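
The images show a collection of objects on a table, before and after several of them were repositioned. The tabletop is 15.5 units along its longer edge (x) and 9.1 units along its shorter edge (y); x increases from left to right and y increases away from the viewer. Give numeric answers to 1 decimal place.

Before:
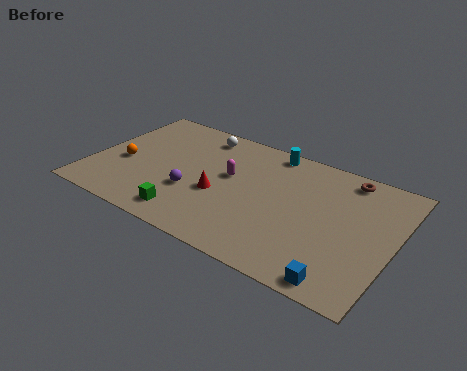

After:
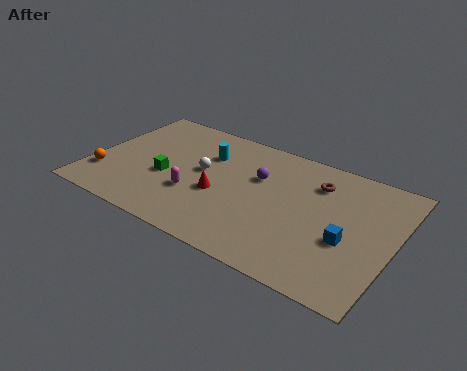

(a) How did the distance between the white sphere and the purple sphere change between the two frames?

-1.7

They were about 4.6 units apart before and 2.9 after — 1.7 units closer together.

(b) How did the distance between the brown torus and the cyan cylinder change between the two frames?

+1.7

Before: roughly 4.0 units apart; after: 5.7. That's 1.7 units further apart.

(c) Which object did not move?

the red cone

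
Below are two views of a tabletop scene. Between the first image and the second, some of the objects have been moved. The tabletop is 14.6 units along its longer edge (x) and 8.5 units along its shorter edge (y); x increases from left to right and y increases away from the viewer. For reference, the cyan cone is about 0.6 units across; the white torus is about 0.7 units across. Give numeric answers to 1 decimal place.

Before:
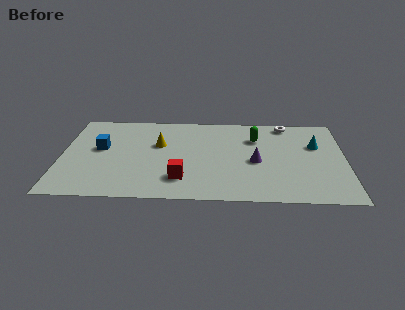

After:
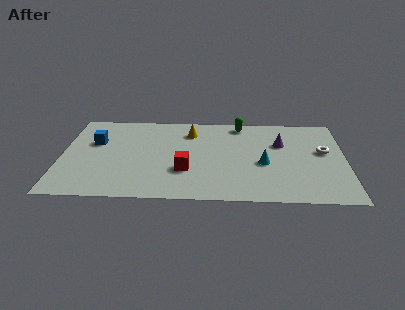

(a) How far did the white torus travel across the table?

3.3

The white torus was near (11.6, 7.6) before and (13.5, 4.9) after, so it travelled √(1.9² + 2.7²) ≈ 3.3 units.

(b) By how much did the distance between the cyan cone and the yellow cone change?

-3.3

Before: roughly 8.1 units apart; after: 4.8. That's 3.3 units closer together.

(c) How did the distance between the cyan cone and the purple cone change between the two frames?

-1.3

The distance was about 3.5 in the first image and 2.2 in the second, so they moved 1.3 units closer together.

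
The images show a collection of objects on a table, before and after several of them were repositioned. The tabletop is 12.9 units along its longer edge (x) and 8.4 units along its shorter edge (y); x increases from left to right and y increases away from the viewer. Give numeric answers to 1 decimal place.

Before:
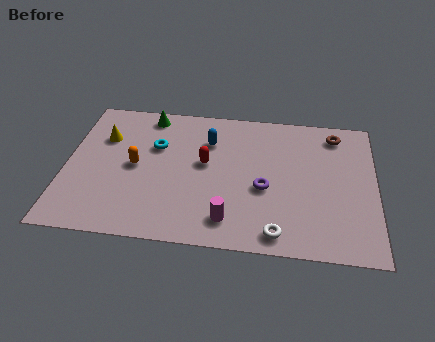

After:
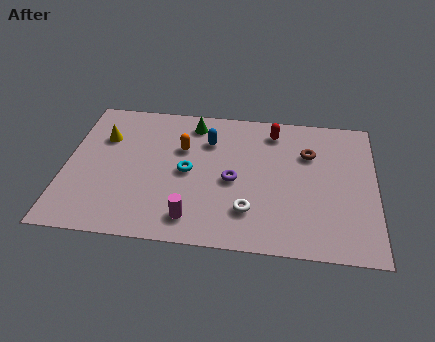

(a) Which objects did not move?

the yellow cone and the blue capsule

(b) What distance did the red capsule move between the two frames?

3.6

From (5.8, 4.7) to (8.6, 7.0), the red capsule covered √(2.8² + 2.3²) ≈ 3.6 units.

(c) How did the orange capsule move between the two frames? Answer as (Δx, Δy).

(1.9, 1.3)

From the two frames, the orange capsule sits at roughly (2.9, 4.2) before and (4.8, 5.5) after.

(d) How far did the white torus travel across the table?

1.6

The white torus moved from about (8.9, 1.0) to (7.7, 2.1), a distance of √(1.2² + 1.1²) ≈ 1.6.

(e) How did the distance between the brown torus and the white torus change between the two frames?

-2.1

Before: roughly 6.5 units apart; after: 4.4. That's 2.1 units closer together.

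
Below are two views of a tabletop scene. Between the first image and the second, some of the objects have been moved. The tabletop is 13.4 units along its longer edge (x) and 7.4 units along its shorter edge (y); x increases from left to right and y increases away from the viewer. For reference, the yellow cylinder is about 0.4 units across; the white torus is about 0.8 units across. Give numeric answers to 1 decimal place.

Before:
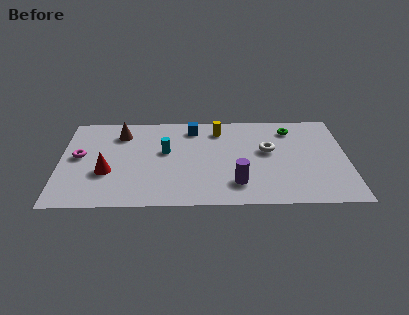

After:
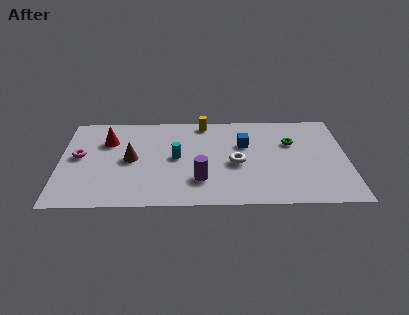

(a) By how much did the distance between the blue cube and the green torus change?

-2.4

Before: roughly 4.6 units apart; after: 2.2. That's 2.4 units closer together.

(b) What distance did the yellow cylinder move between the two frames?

0.9

The yellow cylinder moved from about (7.4, 6.0) to (6.7, 6.6), a distance of √(0.7² + 0.6²) ≈ 0.9.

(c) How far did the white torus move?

1.8

The white torus moved from about (9.7, 4.3) to (8.2, 3.3), a distance of √(1.5² + 1.0²) ≈ 1.8.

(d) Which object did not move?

the magenta torus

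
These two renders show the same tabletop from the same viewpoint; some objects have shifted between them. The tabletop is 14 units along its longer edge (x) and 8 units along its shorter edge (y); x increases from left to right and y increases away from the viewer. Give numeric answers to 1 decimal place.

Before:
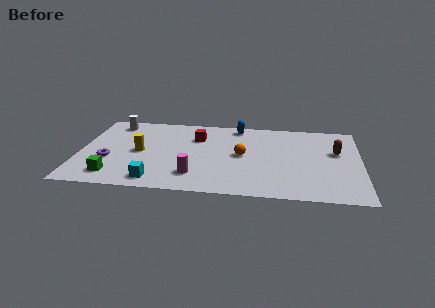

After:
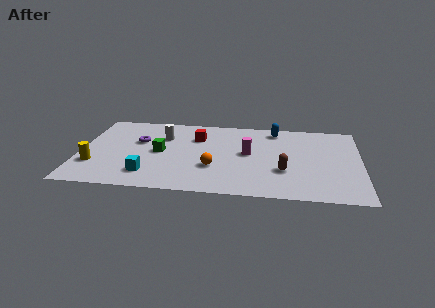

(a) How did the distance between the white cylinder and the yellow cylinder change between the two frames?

+1.4

They were about 3.2 units apart before and 4.6 after — 1.4 units further apart.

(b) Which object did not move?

the red cube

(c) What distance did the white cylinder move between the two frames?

2.8

From (1.6, 6.8) to (4.1, 5.6), the white cylinder covered √(2.5² + 1.2²) ≈ 2.8 units.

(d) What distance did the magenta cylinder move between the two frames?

3.6

The magenta cylinder moved from about (5.8, 1.8) to (8.4, 4.3), a distance of √(2.6² + 2.5²) ≈ 3.6.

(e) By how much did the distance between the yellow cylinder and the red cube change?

+2.7

The distance was about 3.3 in the first image and 6.0 in the second, so they moved 2.7 units further apart.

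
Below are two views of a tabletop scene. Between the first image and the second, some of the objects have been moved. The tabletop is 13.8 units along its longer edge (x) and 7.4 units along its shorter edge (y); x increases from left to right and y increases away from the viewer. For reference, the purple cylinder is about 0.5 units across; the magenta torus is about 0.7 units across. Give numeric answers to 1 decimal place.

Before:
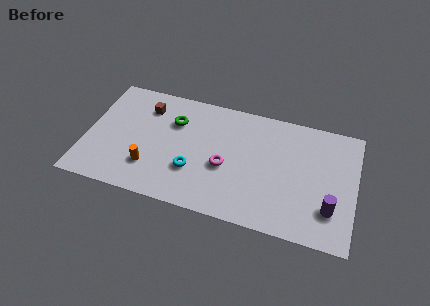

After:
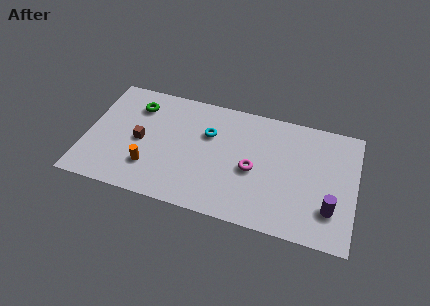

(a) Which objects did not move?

the orange cylinder and the purple cylinder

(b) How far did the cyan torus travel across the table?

2.6

The cyan torus moved from about (5.6, 2.4) to (6.2, 4.9), a distance of √(0.6² + 2.5²) ≈ 2.6.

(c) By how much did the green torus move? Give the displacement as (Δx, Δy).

(-2.0, 0.5)

The green torus was at about (4.4, 5.2) and moved to about (2.4, 5.7).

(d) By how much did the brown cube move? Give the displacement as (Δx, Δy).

(-0.1, -2.2)

From the two frames, the brown cube sits at roughly (2.9, 5.7) before and (2.8, 3.5) after.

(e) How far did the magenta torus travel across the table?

1.4

The magenta torus moved from about (7.2, 3.1) to (8.6, 3.3), a distance of √(1.4² + 0.2²) ≈ 1.4.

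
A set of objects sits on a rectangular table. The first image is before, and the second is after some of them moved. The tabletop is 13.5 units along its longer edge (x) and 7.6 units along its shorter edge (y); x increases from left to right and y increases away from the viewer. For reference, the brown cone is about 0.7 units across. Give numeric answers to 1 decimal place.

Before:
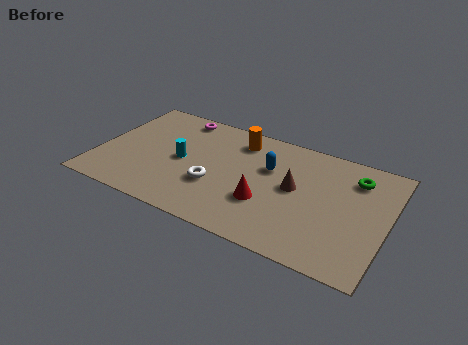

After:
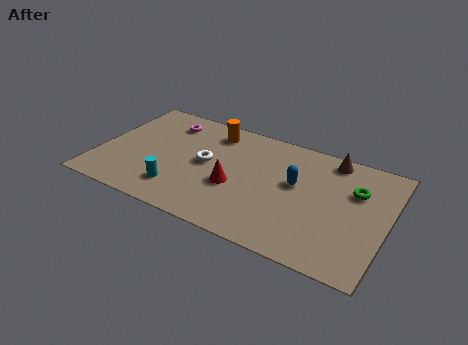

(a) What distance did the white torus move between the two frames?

1.4

The white torus moved from about (5.6, 2.7) to (5.0, 4.0), a distance of √(0.6² + 1.3²) ≈ 1.4.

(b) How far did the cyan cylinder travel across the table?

2.0

The cyan cylinder moved from about (3.9, 3.7) to (4.0, 1.7), a distance of √(0.1² + 2.0²) ≈ 2.0.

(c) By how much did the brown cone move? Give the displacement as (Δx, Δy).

(1.4, 2.6)

The brown cone was at about (9.2, 4.1) and moved to about (10.6, 6.7).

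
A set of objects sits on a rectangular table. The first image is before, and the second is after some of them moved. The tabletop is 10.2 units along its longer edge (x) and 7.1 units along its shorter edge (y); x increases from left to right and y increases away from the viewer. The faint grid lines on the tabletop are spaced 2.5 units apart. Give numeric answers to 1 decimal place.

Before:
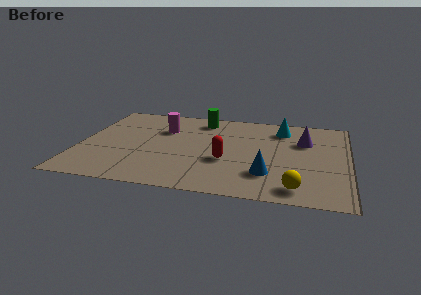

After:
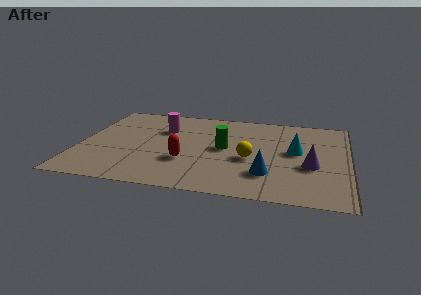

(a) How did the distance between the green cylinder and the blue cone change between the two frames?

-2.4

The distance was about 4.9 in the first image and 2.5 in the second, so they moved 2.4 units closer together.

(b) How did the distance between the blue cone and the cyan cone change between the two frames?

-1.6

They were about 3.8 units apart before and 2.2 after — 1.6 units closer together.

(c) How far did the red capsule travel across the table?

1.5

The red capsule was near (5.6, 2.7) before and (4.1, 2.4) after, so it travelled √(1.5² + 0.3²) ≈ 1.5 units.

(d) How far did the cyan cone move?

1.9

The cyan cone was near (7.6, 5.7) before and (8.2, 3.9) after, so it travelled √(0.6² + 1.8²) ≈ 1.9 units.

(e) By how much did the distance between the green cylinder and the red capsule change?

-1.6

They were about 3.5 units apart before and 1.9 after — 1.6 units closer together.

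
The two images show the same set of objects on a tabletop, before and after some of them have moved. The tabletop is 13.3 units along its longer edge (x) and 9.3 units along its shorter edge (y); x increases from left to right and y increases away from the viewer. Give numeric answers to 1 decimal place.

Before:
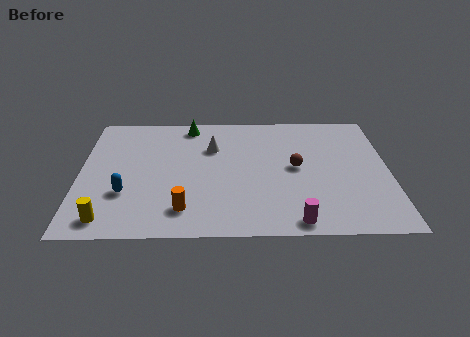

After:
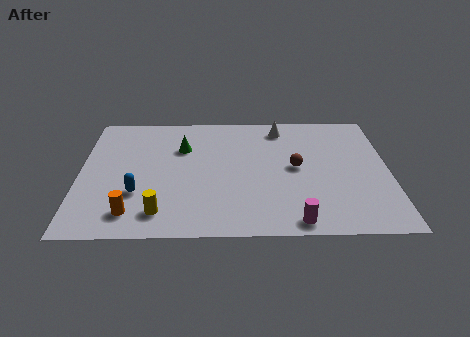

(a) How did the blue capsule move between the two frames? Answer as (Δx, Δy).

(0.5, 0.0)

The blue capsule started near (2.0, 3.0) and ended near (2.5, 3.0).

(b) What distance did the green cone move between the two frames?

1.8

The green cone moved from about (4.7, 8.2) to (4.4, 6.4), a distance of √(0.3² + 1.8²) ≈ 1.8.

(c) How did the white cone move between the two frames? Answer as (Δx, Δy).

(3.0, 1.5)

From the two frames, the white cone sits at roughly (5.7, 6.4) before and (8.7, 7.9) after.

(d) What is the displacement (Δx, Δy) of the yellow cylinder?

(2.2, 0.4)

The yellow cylinder was at about (1.3, 1.2) and moved to about (3.5, 1.6).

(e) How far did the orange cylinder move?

2.2

The orange cylinder moved from about (4.5, 1.8) to (2.3, 1.6), a distance of √(2.2² + 0.2²) ≈ 2.2.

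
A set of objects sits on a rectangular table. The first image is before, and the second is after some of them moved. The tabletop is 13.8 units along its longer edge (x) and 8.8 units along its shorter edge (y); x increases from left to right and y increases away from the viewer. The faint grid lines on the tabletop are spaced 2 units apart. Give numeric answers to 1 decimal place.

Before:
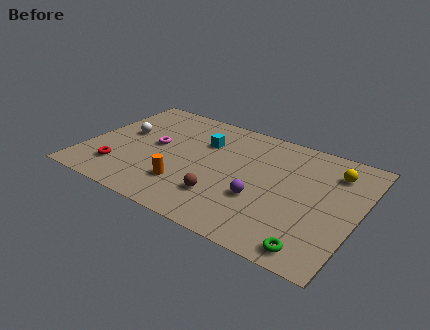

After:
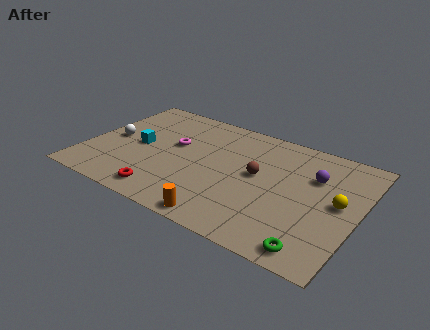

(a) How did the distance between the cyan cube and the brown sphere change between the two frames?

+2.0

Before: roughly 4.1 units apart; after: 6.1. That's 2.0 units further apart.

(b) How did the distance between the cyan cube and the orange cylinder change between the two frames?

+2.3

They were about 3.8 units apart before and 6.1 after — 2.3 units further apart.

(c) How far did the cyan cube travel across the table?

3.6

The cyan cube moved from about (5.7, 6.1) to (2.6, 4.3), a distance of √(3.1² + 1.8²) ≈ 3.6.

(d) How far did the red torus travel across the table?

2.6

The red torus was near (2.0, 2.0) before and (4.5, 1.2) after, so it travelled √(2.5² + 0.8²) ≈ 2.6 units.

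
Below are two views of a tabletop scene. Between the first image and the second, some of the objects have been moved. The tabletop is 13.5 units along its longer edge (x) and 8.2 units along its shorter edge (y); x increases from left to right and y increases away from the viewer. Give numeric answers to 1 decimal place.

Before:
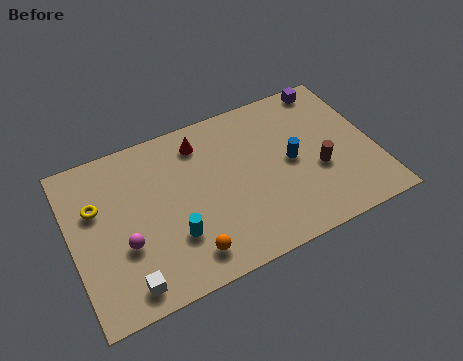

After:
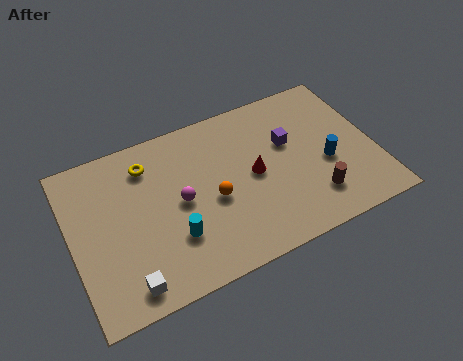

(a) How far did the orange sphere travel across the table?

2.6

The orange sphere was near (4.8, 1.4) before and (6.2, 3.6) after, so it travelled √(1.4² + 2.2²) ≈ 2.6 units.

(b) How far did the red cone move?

3.3

The red cone moved from about (6.0, 6.7) to (8.1, 4.1), a distance of √(2.1² + 2.6²) ≈ 3.3.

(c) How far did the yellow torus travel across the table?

2.7

The yellow torus moved from about (1.2, 5.3) to (3.6, 6.5), a distance of √(2.4² + 1.2²) ≈ 2.7.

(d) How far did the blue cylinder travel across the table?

1.7

From (9.8, 4.1) to (11.3, 3.4), the blue cylinder covered √(1.5² + 0.7²) ≈ 1.7 units.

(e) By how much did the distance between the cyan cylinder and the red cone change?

-0.4

Before: roughly 4.5 units apart; after: 4.1. That's 0.4 units closer together.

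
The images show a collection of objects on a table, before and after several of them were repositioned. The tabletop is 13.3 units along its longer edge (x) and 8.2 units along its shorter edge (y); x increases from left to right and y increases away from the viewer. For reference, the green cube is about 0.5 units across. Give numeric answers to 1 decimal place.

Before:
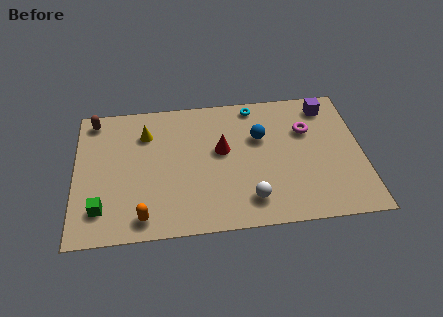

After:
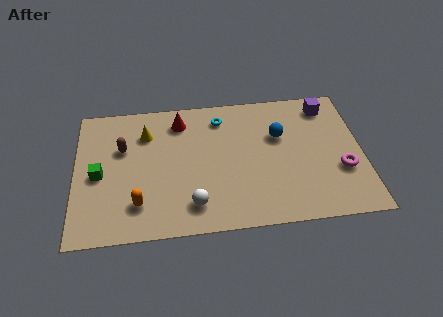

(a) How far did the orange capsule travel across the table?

0.8

The orange capsule moved from about (3.1, 1.1) to (2.9, 1.9), a distance of √(0.2² + 0.8²) ≈ 0.8.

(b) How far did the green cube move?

2.0

The green cube moved from about (1.2, 1.8) to (1.1, 3.8), a distance of √(0.1² + 2.0²) ≈ 2.0.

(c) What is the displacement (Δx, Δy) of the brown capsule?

(1.3, -1.9)

From the two frames, the brown capsule sits at roughly (0.9, 7.2) before and (2.2, 5.3) after.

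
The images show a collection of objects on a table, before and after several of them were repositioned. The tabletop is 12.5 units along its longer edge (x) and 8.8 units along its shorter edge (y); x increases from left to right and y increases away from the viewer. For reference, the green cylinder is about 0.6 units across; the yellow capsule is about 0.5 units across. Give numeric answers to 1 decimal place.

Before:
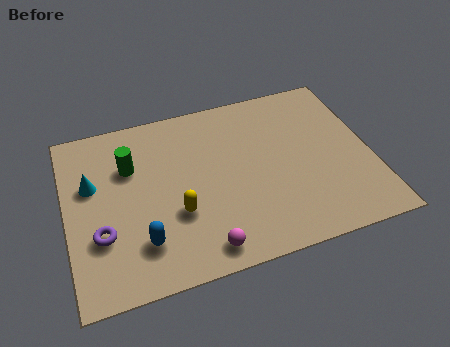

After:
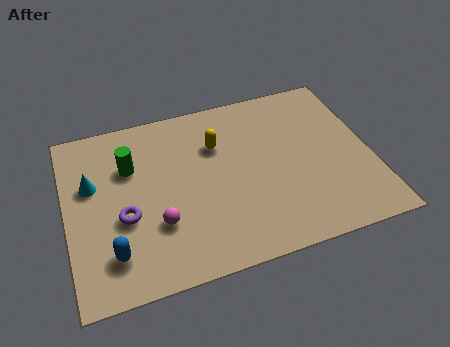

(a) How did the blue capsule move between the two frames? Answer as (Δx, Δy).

(-1.2, -0.2)

The blue capsule was at about (2.9, 2.1) and moved to about (1.7, 1.9).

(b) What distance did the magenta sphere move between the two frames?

2.4

From (5.3, 1.1) to (3.6, 2.8), the magenta sphere covered √(1.7² + 1.7²) ≈ 2.4 units.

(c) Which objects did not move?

the cyan cone and the green cylinder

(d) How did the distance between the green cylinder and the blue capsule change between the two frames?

+0.3

The distance was about 3.9 in the first image and 4.2 in the second, so they moved 0.3 units further apart.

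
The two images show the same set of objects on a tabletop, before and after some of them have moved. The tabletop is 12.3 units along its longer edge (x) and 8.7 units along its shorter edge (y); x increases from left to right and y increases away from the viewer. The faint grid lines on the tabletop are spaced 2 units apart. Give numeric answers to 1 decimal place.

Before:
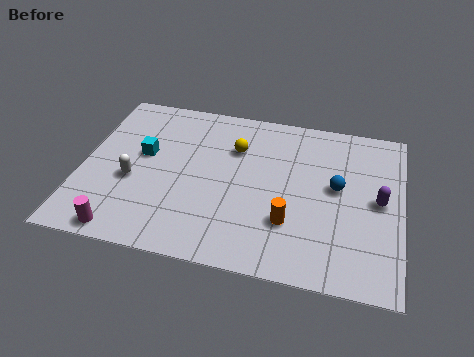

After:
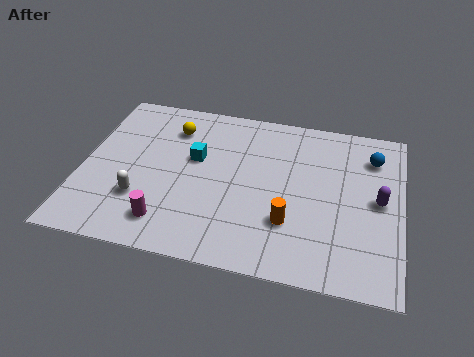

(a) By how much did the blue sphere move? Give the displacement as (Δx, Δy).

(1.3, 1.9)

The blue sphere was at about (9.8, 4.8) and moved to about (11.1, 6.7).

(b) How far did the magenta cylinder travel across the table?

1.8

From (1.9, 0.8) to (3.5, 1.6), the magenta cylinder covered √(1.6² + 0.8²) ≈ 1.8 units.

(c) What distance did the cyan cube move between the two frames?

2.0

The cyan cube moved from about (2.3, 5.0) to (4.3, 5.2), a distance of √(2.0² + 0.2²) ≈ 2.0.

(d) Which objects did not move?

the orange cylinder and the purple capsule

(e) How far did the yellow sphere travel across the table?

2.6

The yellow sphere moved from about (5.8, 6.1) to (3.3, 6.7), a distance of √(2.5² + 0.6²) ≈ 2.6.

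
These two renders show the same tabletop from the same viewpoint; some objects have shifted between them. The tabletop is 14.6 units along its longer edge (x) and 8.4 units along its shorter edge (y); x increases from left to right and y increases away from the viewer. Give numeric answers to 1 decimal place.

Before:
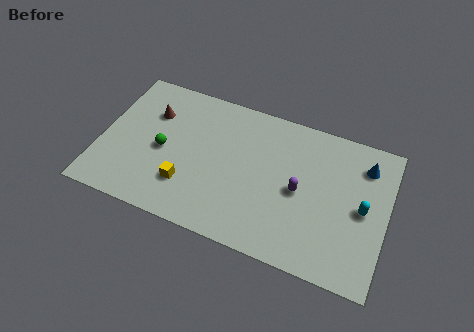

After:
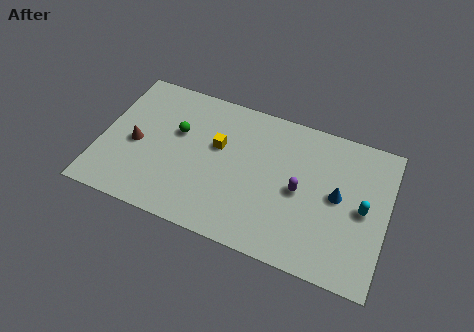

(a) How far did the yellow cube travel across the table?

3.1

The yellow cube moved from about (4.6, 2.3) to (5.9, 5.1), a distance of √(1.3² + 2.8²) ≈ 3.1.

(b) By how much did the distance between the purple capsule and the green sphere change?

-0.5

Before: roughly 7.0 units apart; after: 6.5. That's 0.5 units closer together.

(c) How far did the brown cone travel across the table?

2.2

From (2.4, 5.9) to (1.8, 3.8), the brown cone covered √(0.6² + 2.1²) ≈ 2.2 units.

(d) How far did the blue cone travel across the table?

2.5

From (13.3, 6.6) to (12.1, 4.4), the blue cone covered √(1.2² + 2.2²) ≈ 2.5 units.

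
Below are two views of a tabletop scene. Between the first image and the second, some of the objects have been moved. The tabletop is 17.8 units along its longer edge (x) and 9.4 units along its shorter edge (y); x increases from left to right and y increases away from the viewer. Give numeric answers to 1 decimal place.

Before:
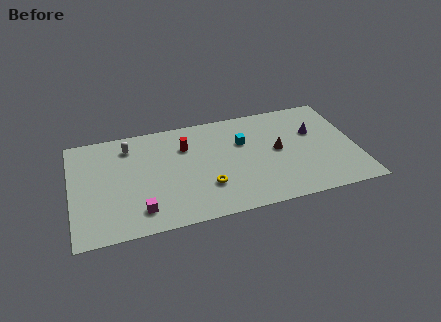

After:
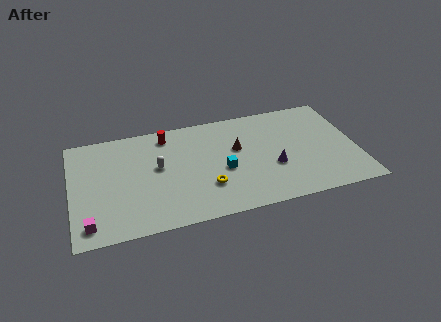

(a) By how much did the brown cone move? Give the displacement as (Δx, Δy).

(-2.5, 0.8)

The brown cone started near (12.9, 4.9) and ended near (10.4, 5.7).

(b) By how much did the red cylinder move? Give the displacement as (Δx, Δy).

(-1.1, 1.3)

The red cylinder started near (7.2, 6.7) and ended near (6.1, 8.0).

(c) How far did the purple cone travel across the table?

3.8

The purple cone moved from about (15.3, 6.0) to (12.5, 3.5), a distance of √(2.8² + 2.5²) ≈ 3.8.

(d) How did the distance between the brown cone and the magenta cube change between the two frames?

+1.0

Before: roughly 9.3 units apart; after: 10.3. That's 1.0 units further apart.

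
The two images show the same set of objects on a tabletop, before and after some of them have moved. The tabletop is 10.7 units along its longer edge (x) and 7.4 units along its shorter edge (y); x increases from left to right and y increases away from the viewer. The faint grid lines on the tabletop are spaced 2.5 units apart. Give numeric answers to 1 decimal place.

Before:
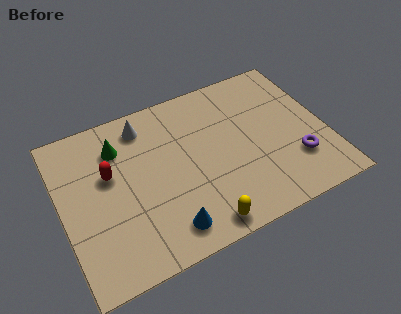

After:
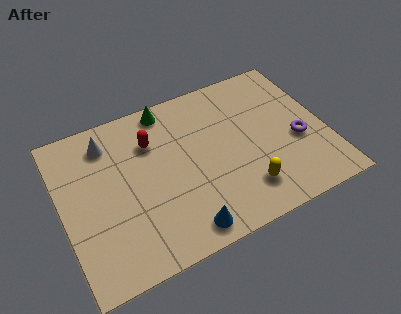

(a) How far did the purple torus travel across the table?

0.9

The purple torus was near (9.3, 2.1) before and (9.5, 3.0) after, so it travelled √(0.2² + 0.9²) ≈ 0.9 units.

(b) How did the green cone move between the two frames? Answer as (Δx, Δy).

(2.1, 1.0)

From the two frames, the green cone sits at roughly (2.5, 5.6) before and (4.6, 6.6) after.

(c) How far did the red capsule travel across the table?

2.0

The red capsule moved from about (2.0, 4.5) to (3.8, 5.3), a distance of √(1.8² + 0.8²) ≈ 2.0.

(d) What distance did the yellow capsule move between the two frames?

2.1

The yellow capsule was near (5.2, 0.8) before and (7.1, 1.6) after, so it travelled √(1.9² + 0.8²) ≈ 2.1 units.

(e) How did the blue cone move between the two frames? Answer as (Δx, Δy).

(0.6, -0.3)

The blue cone was at about (3.9, 1.2) and moved to about (4.5, 0.9).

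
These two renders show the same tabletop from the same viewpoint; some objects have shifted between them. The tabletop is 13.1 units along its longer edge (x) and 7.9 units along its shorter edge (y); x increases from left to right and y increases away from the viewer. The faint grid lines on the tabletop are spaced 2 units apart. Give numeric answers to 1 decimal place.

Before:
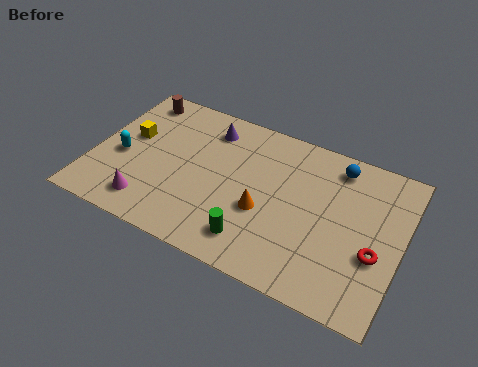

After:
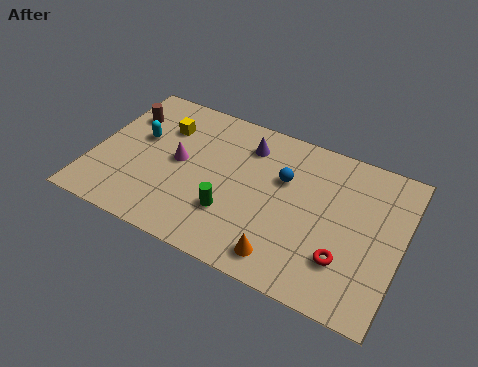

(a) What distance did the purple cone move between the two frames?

1.7

From (4.6, 6.4) to (6.3, 6.2), the purple cone covered √(1.7² + 0.2²) ≈ 1.7 units.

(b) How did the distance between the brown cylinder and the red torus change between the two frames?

-0.9

The distance was about 11.4 in the first image and 10.5 in the second, so they moved 0.9 units closer together.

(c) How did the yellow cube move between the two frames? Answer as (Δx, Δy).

(1.3, 1.1)

The yellow cube was at about (1.4, 4.6) and moved to about (2.7, 5.7).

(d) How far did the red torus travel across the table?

1.4

The red torus moved from about (12.1, 3.0) to (10.9, 2.2), a distance of √(1.2² + 0.8²) ≈ 1.4.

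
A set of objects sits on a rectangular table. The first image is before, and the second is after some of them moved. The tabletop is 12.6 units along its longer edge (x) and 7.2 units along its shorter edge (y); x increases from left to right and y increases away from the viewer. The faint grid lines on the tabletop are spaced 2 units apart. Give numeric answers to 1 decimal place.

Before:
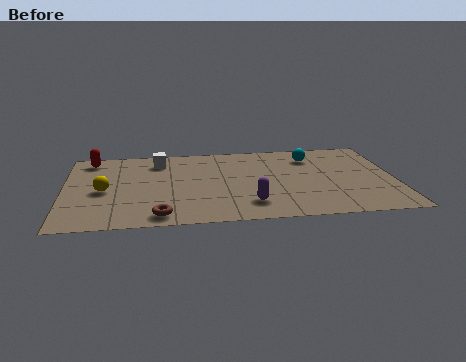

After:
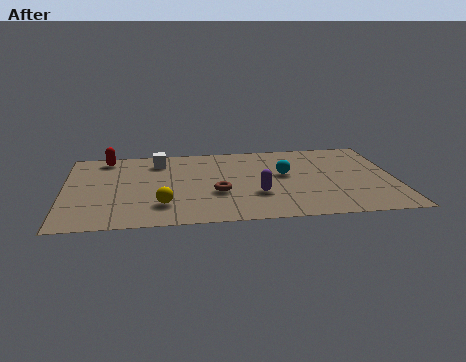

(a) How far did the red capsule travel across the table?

0.6

The red capsule was near (1.0, 6.2) before and (1.6, 6.3) after, so it travelled √(0.6² + 0.1²) ≈ 0.6 units.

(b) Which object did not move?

the white cube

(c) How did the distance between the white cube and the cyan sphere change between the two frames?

-0.8

They were about 5.9 units apart before and 5.1 after — 0.8 units closer together.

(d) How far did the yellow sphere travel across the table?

2.7

The yellow sphere was near (1.5, 3.3) before and (3.7, 1.8) after, so it travelled √(2.2² + 1.5²) ≈ 2.7 units.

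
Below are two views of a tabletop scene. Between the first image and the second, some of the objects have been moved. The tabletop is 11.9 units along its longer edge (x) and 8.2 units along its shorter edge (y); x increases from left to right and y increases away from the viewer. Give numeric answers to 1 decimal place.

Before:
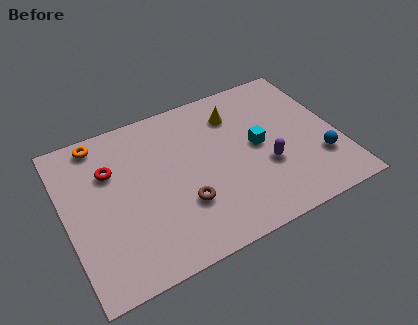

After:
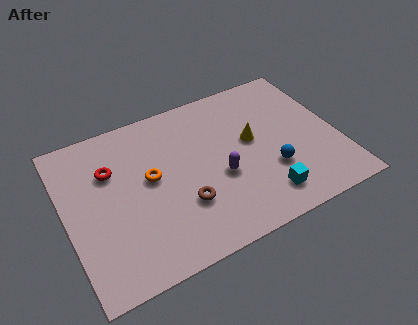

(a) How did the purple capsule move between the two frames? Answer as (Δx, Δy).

(-2.0, 0.3)

The purple capsule started near (8.6, 3.0) and ended near (6.6, 3.3).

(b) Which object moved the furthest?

the orange torus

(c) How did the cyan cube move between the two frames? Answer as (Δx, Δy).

(-0.1, -2.7)

From the two frames, the cyan cube sits at roughly (8.4, 4.2) before and (8.3, 1.5) after.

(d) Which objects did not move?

the brown torus and the red torus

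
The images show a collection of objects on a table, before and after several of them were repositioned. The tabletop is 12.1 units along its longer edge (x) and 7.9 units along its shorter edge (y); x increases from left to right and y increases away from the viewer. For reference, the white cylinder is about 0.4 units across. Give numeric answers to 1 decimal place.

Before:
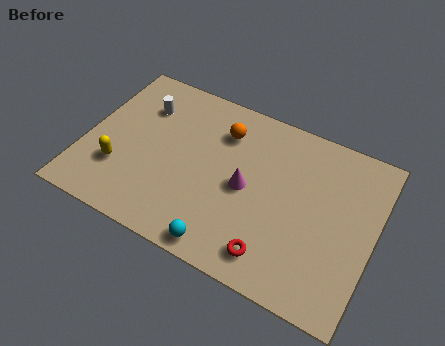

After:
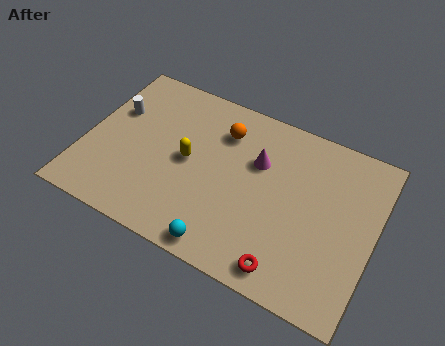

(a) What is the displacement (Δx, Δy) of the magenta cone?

(0.3, 1.4)

The magenta cone started near (6.8, 3.8) and ended near (7.1, 5.2).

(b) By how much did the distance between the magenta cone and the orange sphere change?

-0.8

They were about 2.6 units apart before and 1.8 after — 0.8 units closer together.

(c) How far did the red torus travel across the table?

0.7

The red torus was near (8.3, 1.3) before and (8.9, 1.0) after, so it travelled √(0.6² + 0.3²) ≈ 0.7 units.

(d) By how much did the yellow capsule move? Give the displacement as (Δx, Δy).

(2.7, 1.6)

The yellow capsule was at about (1.6, 2.4) and moved to about (4.3, 4.0).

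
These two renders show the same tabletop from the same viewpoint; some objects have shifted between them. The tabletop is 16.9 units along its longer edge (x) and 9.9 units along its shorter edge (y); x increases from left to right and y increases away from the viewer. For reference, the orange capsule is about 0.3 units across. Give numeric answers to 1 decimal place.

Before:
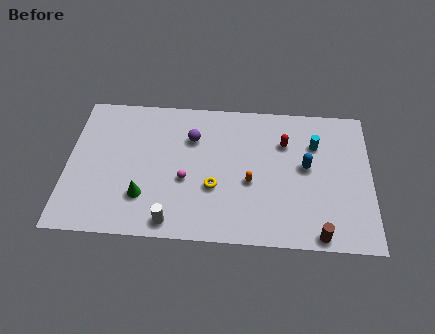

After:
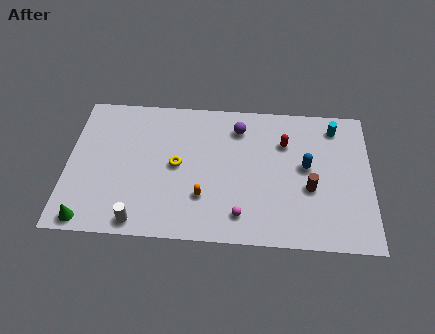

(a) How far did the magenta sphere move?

3.8

The magenta sphere was near (6.6, 4.0) before and (9.7, 1.8) after, so it travelled √(3.1² + 2.2²) ≈ 3.8 units.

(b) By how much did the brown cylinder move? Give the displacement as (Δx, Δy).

(-0.5, 3.1)

The brown cylinder was at about (14.0, 0.8) and moved to about (13.5, 3.9).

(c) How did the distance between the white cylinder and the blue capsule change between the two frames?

+1.6

Before: roughly 8.6 units apart; after: 10.2. That's 1.6 units further apart.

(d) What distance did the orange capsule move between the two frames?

2.9

The orange capsule was near (10.2, 4.1) before and (7.6, 2.9) after, so it travelled √(2.6² + 1.2²) ≈ 2.9 units.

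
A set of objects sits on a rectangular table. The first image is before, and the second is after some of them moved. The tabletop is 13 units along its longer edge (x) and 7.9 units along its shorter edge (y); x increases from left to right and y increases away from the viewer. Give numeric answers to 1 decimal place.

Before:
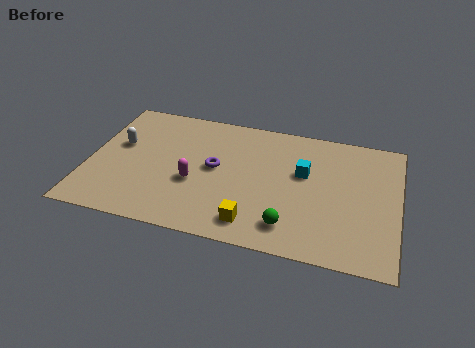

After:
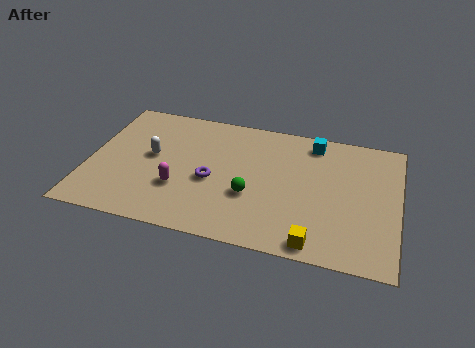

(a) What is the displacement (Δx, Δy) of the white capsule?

(1.4, -0.4)

The white capsule was at about (1.2, 4.7) and moved to about (2.6, 4.3).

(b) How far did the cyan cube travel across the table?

2.0

From (9.0, 4.8) to (9.3, 6.8), the cyan cube covered √(0.3² + 2.0²) ≈ 2.0 units.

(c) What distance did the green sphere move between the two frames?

2.2

The green sphere was near (8.6, 1.5) before and (6.9, 2.9) after, so it travelled √(1.7² + 1.4²) ≈ 2.2 units.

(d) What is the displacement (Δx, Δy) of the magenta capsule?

(-0.6, -0.5)

The magenta capsule was at about (4.5, 3.1) and moved to about (3.9, 2.6).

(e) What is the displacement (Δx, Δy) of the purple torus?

(-0.1, -0.8)

The purple torus was at about (5.3, 4.2) and moved to about (5.2, 3.4).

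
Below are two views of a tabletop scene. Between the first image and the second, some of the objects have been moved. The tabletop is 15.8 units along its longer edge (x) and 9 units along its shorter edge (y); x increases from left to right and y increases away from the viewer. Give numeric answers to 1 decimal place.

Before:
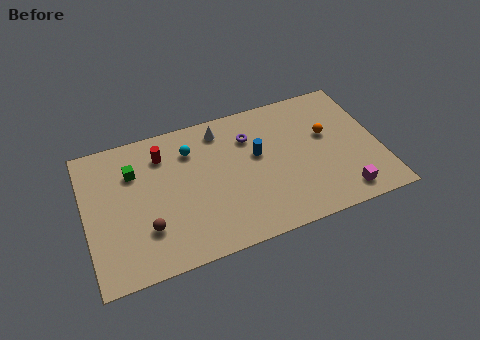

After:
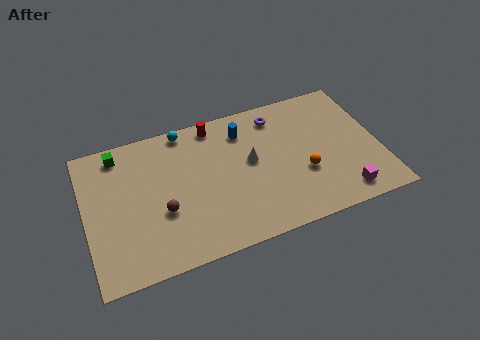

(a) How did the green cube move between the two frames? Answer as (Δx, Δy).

(-0.7, 1.4)

From the two frames, the green cube sits at roughly (2.7, 6.4) before and (2.0, 7.8) after.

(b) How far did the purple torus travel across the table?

1.8

The purple torus moved from about (9.0, 6.6) to (10.6, 7.5), a distance of √(1.6² + 0.9²) ≈ 1.8.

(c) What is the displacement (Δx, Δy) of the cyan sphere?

(-0.2, 1.4)

From the two frames, the cyan sphere sits at roughly (5.8, 6.8) before and (5.6, 8.2) after.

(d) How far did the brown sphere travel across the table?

1.2

The brown sphere moved from about (3.1, 2.6) to (4.0, 3.4), a distance of √(0.9² + 0.8²) ≈ 1.2.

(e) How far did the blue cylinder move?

1.9

The blue cylinder was near (9.3, 5.3) before and (8.7, 7.1) after, so it travelled √(0.6² + 1.8²) ≈ 1.9 units.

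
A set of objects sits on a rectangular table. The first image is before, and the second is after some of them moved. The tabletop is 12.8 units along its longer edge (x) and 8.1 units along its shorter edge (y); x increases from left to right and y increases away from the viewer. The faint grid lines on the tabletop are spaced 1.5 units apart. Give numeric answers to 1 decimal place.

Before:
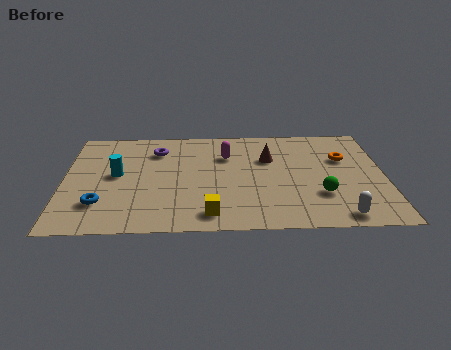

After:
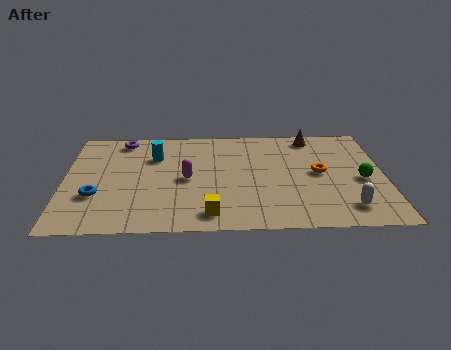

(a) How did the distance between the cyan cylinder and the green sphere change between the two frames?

+0.3

Before: roughly 8.3 units apart; after: 8.6. That's 0.3 units further apart.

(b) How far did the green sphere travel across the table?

2.0

The green sphere moved from about (10.2, 2.5) to (11.9, 3.6), a distance of √(1.7² + 1.1²) ≈ 2.0.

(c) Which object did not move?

the yellow cube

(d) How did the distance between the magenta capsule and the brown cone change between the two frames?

+4.3

Before: roughly 1.7 units apart; after: 6.0. That's 4.3 units further apart.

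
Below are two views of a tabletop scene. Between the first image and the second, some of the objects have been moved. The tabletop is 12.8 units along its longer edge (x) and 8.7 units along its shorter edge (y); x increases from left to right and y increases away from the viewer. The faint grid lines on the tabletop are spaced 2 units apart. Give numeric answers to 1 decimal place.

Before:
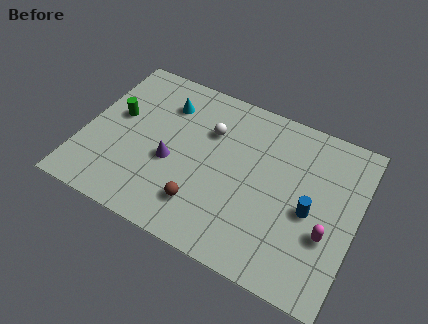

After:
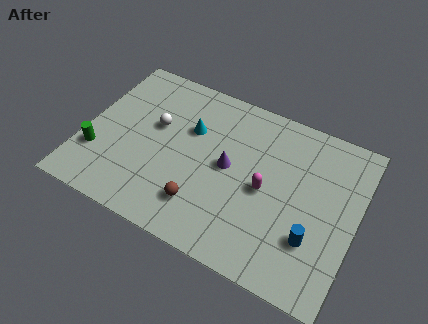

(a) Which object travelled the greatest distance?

the magenta capsule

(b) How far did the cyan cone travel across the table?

1.6

The cyan cone was near (3.5, 6.6) before and (4.8, 5.7) after, so it travelled √(1.3² + 0.9²) ≈ 1.6 units.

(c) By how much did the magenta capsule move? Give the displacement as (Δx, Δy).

(-3.0, 1.0)

From the two frames, the magenta capsule sits at roughly (11.6, 3.1) before and (8.6, 4.1) after.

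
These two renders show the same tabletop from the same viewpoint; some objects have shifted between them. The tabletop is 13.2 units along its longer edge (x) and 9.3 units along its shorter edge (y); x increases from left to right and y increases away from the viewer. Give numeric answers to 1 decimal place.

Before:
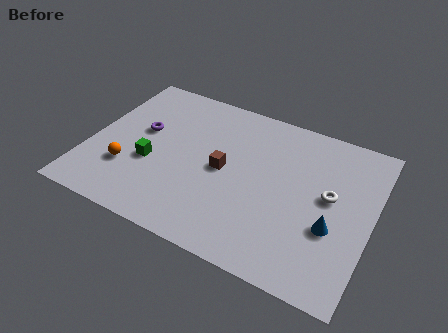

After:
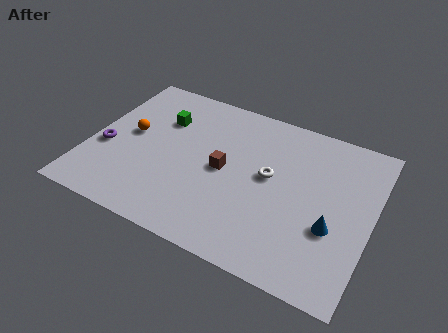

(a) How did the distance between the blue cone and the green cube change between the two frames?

+0.5

They were about 8.5 units apart before and 9.0 after — 0.5 units further apart.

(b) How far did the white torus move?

2.8

From (11.2, 5.1) to (8.4, 5.1), the white torus covered √(2.8² + 0.0²) ≈ 2.8 units.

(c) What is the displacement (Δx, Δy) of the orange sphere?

(-0.2, 2.2)

The orange sphere was at about (2.0, 2.8) and moved to about (1.8, 5.0).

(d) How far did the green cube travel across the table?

2.9

The green cube moved from about (3.0, 3.6) to (3.1, 6.5), a distance of √(0.1² + 2.9²) ≈ 2.9.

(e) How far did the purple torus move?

2.3

From (2.3, 5.4) to (0.8, 3.7), the purple torus covered √(1.5² + 1.7²) ≈ 2.3 units.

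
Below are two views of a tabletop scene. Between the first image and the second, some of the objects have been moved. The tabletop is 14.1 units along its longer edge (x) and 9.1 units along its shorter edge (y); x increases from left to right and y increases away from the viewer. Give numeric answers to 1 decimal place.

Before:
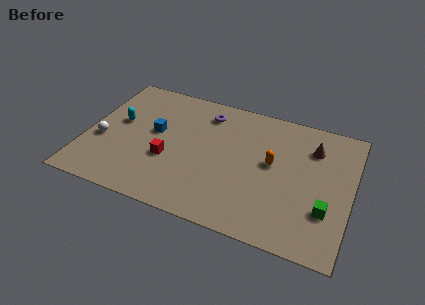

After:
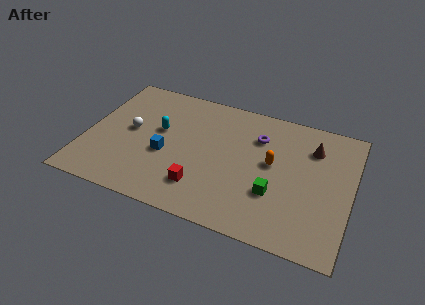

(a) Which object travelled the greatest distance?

the purple torus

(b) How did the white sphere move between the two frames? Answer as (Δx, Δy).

(1.4, 1.2)

From the two frames, the white sphere sits at roughly (0.9, 3.6) before and (2.3, 4.8) after.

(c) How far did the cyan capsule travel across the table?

2.2

The cyan capsule was near (1.6, 5.2) before and (3.8, 5.3) after, so it travelled √(2.2² + 0.1²) ≈ 2.2 units.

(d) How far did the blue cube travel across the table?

1.6

From (3.6, 5.1) to (4.3, 3.7), the blue cube covered √(0.7² + 1.4²) ≈ 1.6 units.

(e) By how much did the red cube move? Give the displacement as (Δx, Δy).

(1.9, -1.3)

The red cube was at about (4.5, 3.4) and moved to about (6.4, 2.1).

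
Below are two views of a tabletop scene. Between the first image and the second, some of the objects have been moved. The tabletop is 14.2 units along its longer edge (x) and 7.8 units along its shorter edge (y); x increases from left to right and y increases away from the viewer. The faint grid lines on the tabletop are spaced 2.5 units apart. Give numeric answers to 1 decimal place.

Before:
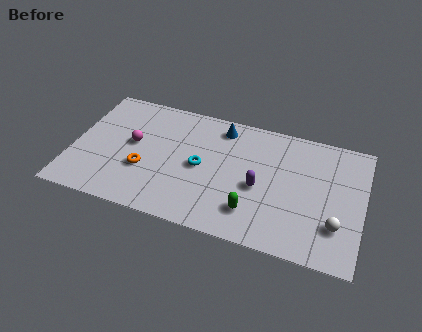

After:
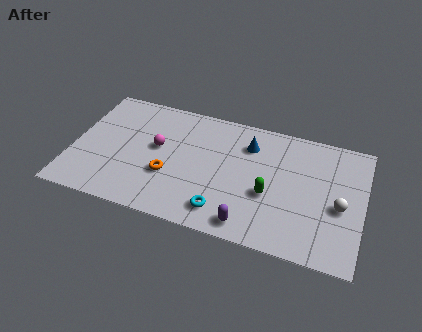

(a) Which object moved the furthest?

the cyan torus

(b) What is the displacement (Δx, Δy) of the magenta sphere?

(1.2, 0.1)

From the two frames, the magenta sphere sits at roughly (2.9, 4.3) before and (4.1, 4.4) after.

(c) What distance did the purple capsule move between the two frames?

2.4

From (9.2, 3.4) to (8.9, 1.0), the purple capsule covered √(0.3² + 2.4²) ≈ 2.4 units.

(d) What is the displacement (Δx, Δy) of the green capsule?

(0.7, 1.3)

From the two frames, the green capsule sits at roughly (9.0, 1.8) before and (9.7, 3.1) after.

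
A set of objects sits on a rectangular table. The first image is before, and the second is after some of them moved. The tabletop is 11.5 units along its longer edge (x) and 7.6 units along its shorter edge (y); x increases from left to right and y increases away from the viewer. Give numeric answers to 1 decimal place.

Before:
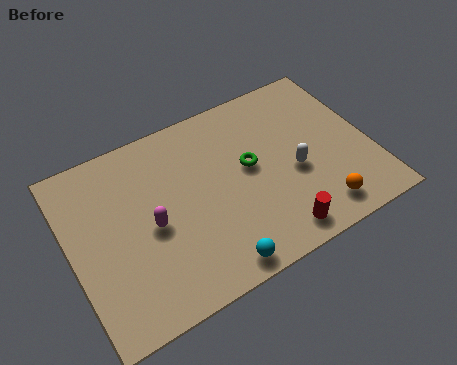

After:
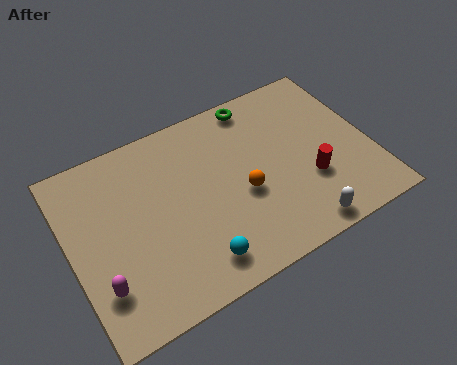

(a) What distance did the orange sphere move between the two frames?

3.3

From (9.1, 1.2) to (6.5, 3.2), the orange sphere covered √(2.6² + 2.0²) ≈ 3.3 units.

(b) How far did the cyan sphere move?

0.8

The cyan sphere was near (5.0, 0.8) before and (4.4, 1.3) after, so it travelled √(0.6² + 0.5²) ≈ 0.8 units.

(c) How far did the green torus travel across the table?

2.7

The green torus was near (6.9, 4.2) before and (7.6, 6.8) after, so it travelled √(0.7² + 2.6²) ≈ 2.7 units.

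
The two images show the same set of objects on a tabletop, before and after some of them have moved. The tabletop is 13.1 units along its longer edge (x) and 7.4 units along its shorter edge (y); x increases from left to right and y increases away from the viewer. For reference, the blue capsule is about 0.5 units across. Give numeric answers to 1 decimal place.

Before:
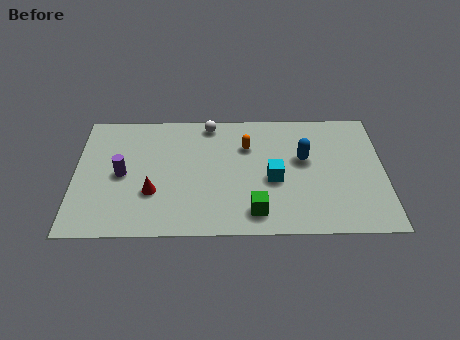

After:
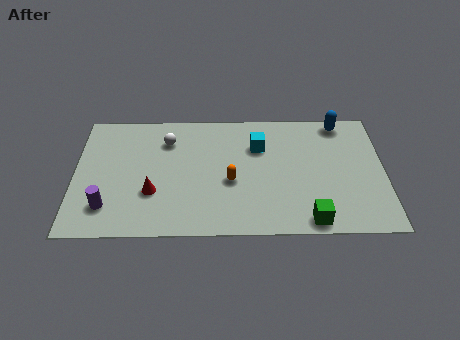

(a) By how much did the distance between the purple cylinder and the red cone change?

+0.4

The distance was about 1.7 in the first image and 2.1 in the second, so they moved 0.4 units further apart.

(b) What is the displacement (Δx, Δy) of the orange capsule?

(-0.7, -2.1)

The orange capsule started near (7.3, 5.2) and ended near (6.6, 3.1).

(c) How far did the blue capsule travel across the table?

2.7

The blue capsule was near (9.7, 4.4) before and (11.3, 6.6) after, so it travelled √(1.6² + 2.2²) ≈ 2.7 units.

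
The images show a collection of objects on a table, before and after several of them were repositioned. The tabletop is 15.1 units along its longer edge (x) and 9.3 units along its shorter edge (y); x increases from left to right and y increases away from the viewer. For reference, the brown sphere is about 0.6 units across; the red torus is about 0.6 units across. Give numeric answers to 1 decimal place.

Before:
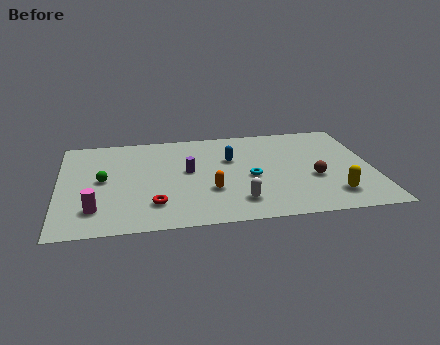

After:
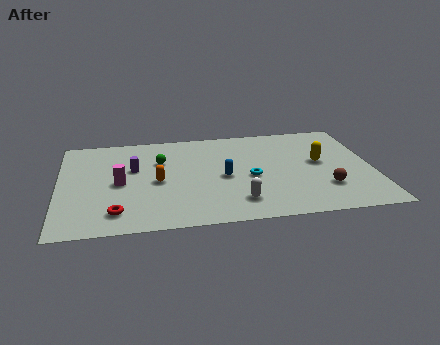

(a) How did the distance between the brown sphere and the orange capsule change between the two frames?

+3.2

Before: roughly 5.0 units apart; after: 8.2. That's 3.2 units further apart.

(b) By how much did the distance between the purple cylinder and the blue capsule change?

+2.2

Before: roughly 2.3 units apart; after: 4.5. That's 2.2 units further apart.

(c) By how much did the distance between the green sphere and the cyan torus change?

-2.3

The distance was about 7.1 in the first image and 4.8 in the second, so they moved 2.3 units closer together.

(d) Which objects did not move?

the cyan torus and the white capsule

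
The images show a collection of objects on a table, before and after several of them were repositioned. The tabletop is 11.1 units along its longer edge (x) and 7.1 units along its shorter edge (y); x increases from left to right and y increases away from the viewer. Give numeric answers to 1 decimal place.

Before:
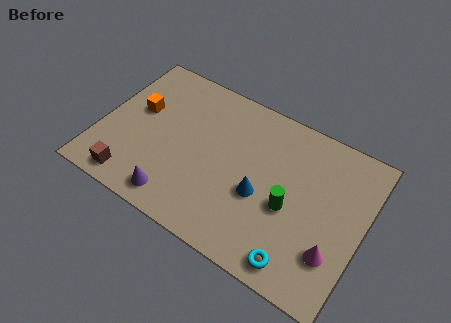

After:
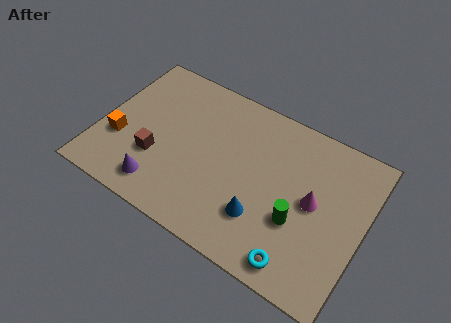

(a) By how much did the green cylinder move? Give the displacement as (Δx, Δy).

(0.4, -0.4)

The green cylinder was at about (8.1, 3.0) and moved to about (8.5, 2.6).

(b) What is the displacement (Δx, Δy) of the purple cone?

(-0.7, 0.2)

From the two frames, the purple cone sits at roughly (3.6, 1.0) before and (2.9, 1.2) after.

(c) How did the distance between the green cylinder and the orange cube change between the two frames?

+0.8

They were about 6.8 units apart before and 7.6 after — 0.8 units further apart.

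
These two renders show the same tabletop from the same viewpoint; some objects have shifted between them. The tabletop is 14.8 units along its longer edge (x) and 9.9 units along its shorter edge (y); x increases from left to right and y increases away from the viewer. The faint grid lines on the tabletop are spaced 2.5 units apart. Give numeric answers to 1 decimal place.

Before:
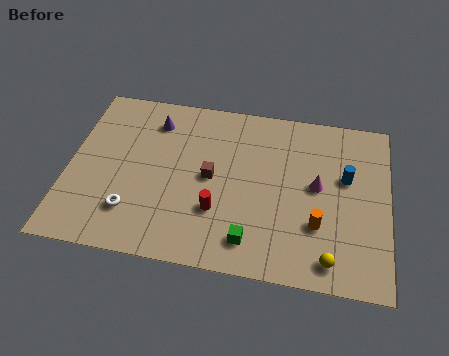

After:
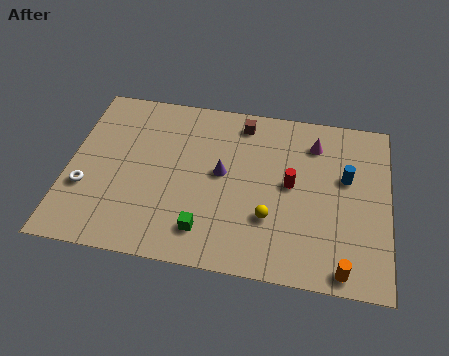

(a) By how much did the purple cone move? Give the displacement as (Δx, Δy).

(3.3, -2.6)

From the two frames, the purple cone sits at roughly (3.8, 7.9) before and (7.1, 5.3) after.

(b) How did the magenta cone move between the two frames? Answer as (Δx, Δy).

(-0.2, 2.5)

The magenta cone was at about (11.5, 5.3) and moved to about (11.3, 7.8).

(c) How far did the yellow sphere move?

3.3

The yellow sphere moved from about (12.2, 1.3) to (9.4, 3.1), a distance of √(2.8² + 1.8²) ≈ 3.3.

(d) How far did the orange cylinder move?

2.5

The orange cylinder was near (11.6, 3.1) before and (12.8, 0.9) after, so it travelled √(1.2² + 2.2²) ≈ 2.5 units.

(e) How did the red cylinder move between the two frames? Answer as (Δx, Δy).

(3.3, 2.1)

The red cylinder was at about (7.0, 3.1) and moved to about (10.3, 5.2).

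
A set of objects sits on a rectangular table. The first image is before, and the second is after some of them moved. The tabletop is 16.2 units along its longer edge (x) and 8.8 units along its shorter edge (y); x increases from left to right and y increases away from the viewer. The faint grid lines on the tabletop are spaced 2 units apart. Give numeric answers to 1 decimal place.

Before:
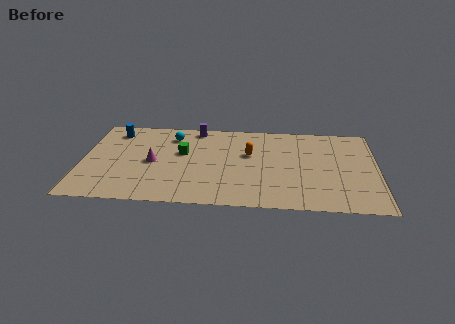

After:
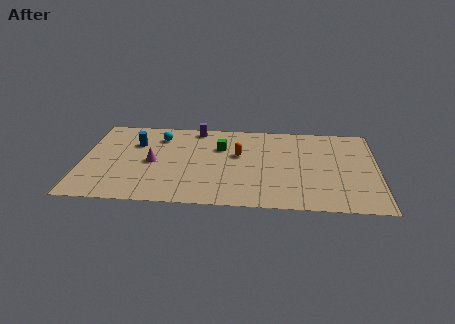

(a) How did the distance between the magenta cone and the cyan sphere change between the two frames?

-0.3

They were about 3.0 units apart before and 2.7 after — 0.3 units closer together.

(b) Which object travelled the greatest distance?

the green cube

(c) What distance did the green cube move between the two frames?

2.2

From (5.5, 5.3) to (7.6, 6.0), the green cube covered √(2.1² + 0.7²) ≈ 2.2 units.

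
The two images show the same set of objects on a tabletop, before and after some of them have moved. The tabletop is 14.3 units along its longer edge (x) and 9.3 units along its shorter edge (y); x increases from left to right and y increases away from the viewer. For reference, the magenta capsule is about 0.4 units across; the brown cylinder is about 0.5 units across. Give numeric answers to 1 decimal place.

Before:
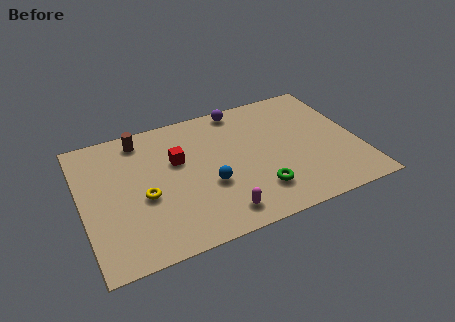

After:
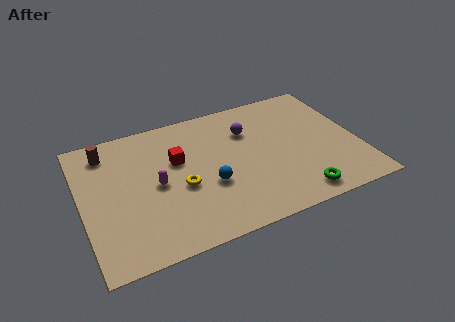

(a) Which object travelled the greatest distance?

the magenta capsule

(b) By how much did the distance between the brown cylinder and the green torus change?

+3.3

Before: roughly 8.0 units apart; after: 11.3. That's 3.3 units further apart.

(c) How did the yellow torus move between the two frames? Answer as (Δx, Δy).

(1.9, 0.0)

From the two frames, the yellow torus sits at roughly (3.1, 3.9) before and (5.0, 3.9) after.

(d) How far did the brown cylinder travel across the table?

1.8

The brown cylinder was near (3.3, 8.0) before and (1.5, 7.7) after, so it travelled √(1.8² + 0.3²) ≈ 1.8 units.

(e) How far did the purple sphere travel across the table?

1.8

The purple sphere was near (8.6, 8.4) before and (8.8, 6.6) after, so it travelled √(0.2² + 1.8²) ≈ 1.8 units.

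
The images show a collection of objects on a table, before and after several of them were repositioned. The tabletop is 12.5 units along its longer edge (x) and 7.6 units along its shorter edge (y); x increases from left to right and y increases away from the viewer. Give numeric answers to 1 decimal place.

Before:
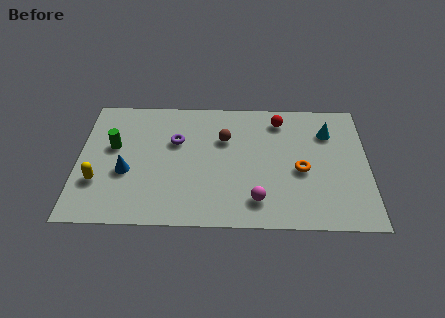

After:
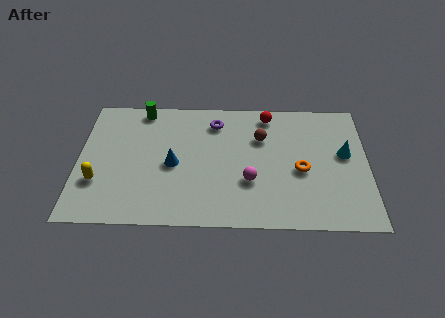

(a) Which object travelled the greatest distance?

the green cylinder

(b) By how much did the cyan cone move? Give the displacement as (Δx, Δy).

(0.7, -1.3)

The cyan cone started near (10.8, 5.6) and ended near (11.5, 4.3).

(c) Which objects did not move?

the orange torus and the yellow capsule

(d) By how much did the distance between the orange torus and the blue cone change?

-2.0

Before: roughly 7.5 units apart; after: 5.5. That's 2.0 units closer together.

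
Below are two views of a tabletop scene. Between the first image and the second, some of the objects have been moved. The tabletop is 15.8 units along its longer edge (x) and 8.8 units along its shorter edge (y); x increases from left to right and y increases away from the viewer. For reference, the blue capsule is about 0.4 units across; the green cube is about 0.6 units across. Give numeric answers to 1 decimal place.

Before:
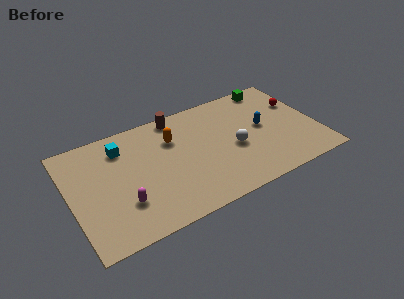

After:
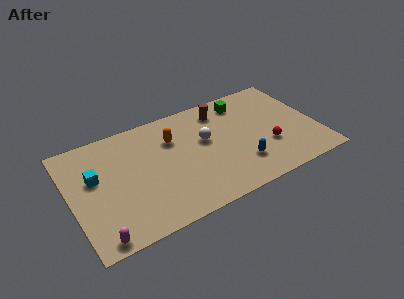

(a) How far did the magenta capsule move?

2.5

The magenta capsule was near (3.1, 2.6) before and (1.3, 0.8) after, so it travelled √(1.8² + 1.8²) ≈ 2.5 units.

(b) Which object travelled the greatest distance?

the red sphere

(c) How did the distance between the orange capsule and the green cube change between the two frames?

-2.1

Before: roughly 7.0 units apart; after: 4.9. That's 2.1 units closer together.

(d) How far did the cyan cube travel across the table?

2.5

The cyan cube moved from about (3.5, 6.9) to (1.6, 5.3), a distance of √(1.9² + 1.6²) ≈ 2.5.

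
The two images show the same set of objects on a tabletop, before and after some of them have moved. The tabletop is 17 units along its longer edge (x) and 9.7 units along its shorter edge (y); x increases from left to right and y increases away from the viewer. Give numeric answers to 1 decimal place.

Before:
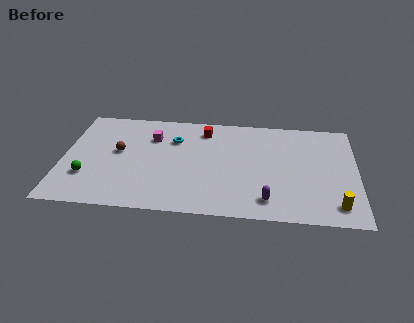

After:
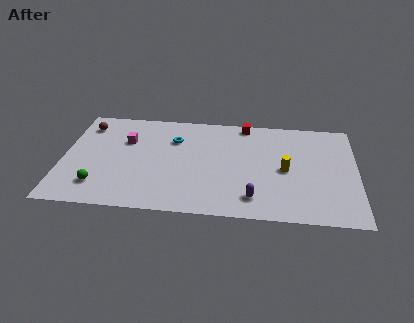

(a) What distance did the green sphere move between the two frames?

1.1

From (1.5, 2.9) to (2.2, 2.1), the green sphere covered √(0.7² + 0.8²) ≈ 1.1 units.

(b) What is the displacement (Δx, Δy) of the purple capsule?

(-0.8, 0.1)

The purple capsule was at about (11.9, 1.7) and moved to about (11.1, 1.8).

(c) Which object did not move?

the cyan torus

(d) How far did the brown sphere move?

3.1

The brown sphere moved from about (3.2, 5.4) to (1.2, 7.8), a distance of √(2.0² + 2.4²) ≈ 3.1.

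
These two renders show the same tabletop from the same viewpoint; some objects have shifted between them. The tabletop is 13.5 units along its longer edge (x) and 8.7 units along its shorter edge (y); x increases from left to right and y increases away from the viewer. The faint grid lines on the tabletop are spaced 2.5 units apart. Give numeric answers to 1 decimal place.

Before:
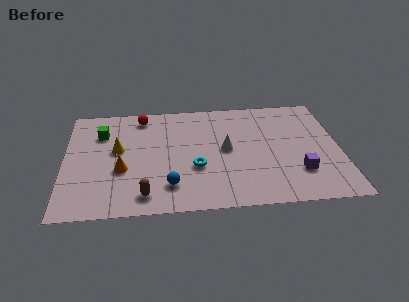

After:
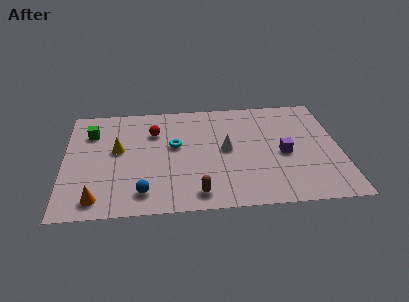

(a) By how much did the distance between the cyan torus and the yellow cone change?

-1.4

They were about 4.2 units apart before and 2.8 after — 1.4 units closer together.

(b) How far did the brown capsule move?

2.5

The brown capsule was near (3.9, 1.3) before and (6.4, 1.2) after, so it travelled √(2.5² + 0.1²) ≈ 2.5 units.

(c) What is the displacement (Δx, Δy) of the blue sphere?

(-1.3, -0.4)

The blue sphere started near (5.1, 1.9) and ended near (3.8, 1.5).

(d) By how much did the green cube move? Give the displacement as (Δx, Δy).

(-0.5, 0.1)

The green cube was at about (1.8, 6.3) and moved to about (1.3, 6.4).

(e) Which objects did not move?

the yellow cone and the white cone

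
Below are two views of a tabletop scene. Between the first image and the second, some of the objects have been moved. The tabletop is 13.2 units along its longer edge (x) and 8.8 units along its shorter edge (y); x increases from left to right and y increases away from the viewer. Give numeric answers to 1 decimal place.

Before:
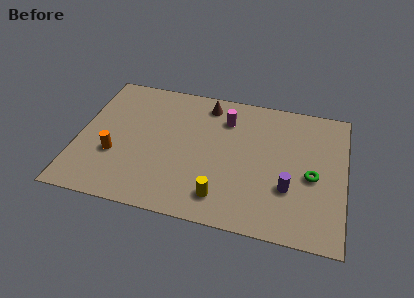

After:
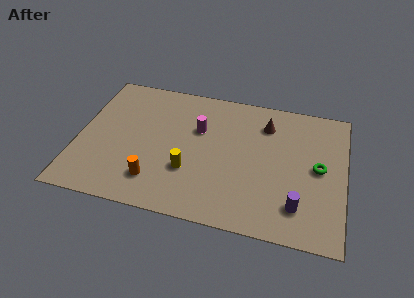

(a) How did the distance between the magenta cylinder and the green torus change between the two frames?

+0.9

They were about 5.2 units apart before and 6.1 after — 0.9 units further apart.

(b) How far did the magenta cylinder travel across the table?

1.6

From (7.2, 6.7) to (5.9, 5.7), the magenta cylinder covered √(1.3² + 1.0²) ≈ 1.6 units.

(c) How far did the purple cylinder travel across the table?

1.1

From (10.5, 2.9) to (11.0, 1.9), the purple cylinder covered √(0.5² + 1.0²) ≈ 1.1 units.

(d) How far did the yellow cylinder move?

2.1

The yellow cylinder was near (7.3, 1.6) before and (5.6, 2.9) after, so it travelled √(1.7² + 1.3²) ≈ 2.1 units.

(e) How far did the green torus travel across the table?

0.7

From (11.6, 3.9) to (11.9, 4.5), the green torus covered √(0.3² + 0.6²) ≈ 0.7 units.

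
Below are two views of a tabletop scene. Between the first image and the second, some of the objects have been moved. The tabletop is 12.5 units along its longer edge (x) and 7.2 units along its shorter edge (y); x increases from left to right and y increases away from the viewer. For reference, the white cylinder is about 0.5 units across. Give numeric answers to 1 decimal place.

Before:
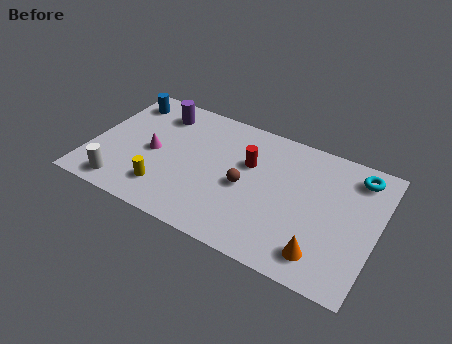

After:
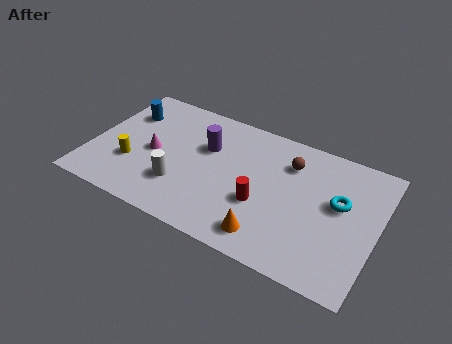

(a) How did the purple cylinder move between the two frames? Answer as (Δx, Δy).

(2.3, -1.1)

The purple cylinder started near (2.6, 5.8) and ended near (4.9, 4.7).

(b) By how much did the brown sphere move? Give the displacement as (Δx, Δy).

(1.7, 2.1)

The brown sphere was at about (6.8, 3.3) and moved to about (8.5, 5.4).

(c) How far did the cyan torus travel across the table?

1.9

The cyan torus was near (11.4, 6.0) before and (10.8, 4.2) after, so it travelled √(0.6² + 1.8²) ≈ 1.9 units.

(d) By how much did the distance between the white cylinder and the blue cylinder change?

-0.7

They were about 4.9 units apart before and 4.2 after — 0.7 units closer together.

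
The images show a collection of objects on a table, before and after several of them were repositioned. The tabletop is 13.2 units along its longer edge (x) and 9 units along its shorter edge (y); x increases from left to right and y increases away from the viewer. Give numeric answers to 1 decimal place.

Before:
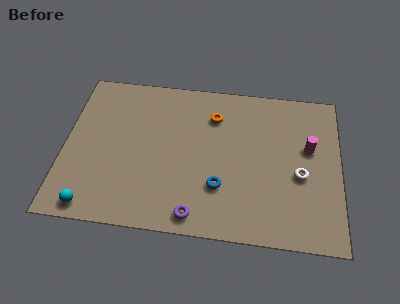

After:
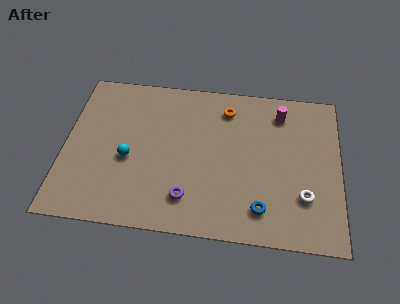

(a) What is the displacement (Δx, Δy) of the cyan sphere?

(1.6, 2.9)

From the two frames, the cyan sphere sits at roughly (1.5, 0.9) before and (3.1, 3.8) after.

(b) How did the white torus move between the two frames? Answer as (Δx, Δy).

(0.2, -1.2)

From the two frames, the white torus sits at roughly (11.3, 3.8) before and (11.5, 2.6) after.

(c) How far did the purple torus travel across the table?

1.0

The purple torus was near (6.4, 1.0) before and (6.0, 1.9) after, so it travelled √(0.4² + 0.9²) ≈ 1.0 units.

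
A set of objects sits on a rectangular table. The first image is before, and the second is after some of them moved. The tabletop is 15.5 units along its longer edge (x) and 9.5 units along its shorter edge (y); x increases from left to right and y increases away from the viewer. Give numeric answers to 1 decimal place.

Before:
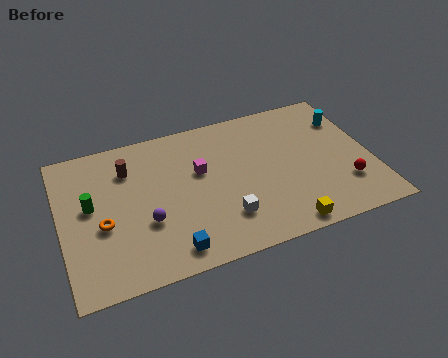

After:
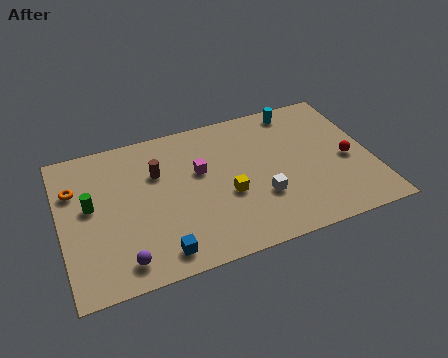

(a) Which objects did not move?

the green cylinder and the magenta cube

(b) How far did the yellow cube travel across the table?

3.8

The yellow cube was near (10.7, 0.9) before and (8.2, 3.8) after, so it travelled √(2.5² + 2.9²) ≈ 3.8 units.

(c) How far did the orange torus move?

3.0

The orange torus moved from about (2.0, 3.9) to (0.8, 6.6), a distance of √(1.2² + 2.7²) ≈ 3.0.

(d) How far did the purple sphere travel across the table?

2.4

From (4.1, 3.4) to (2.8, 1.4), the purple sphere covered √(1.3² + 2.0²) ≈ 2.4 units.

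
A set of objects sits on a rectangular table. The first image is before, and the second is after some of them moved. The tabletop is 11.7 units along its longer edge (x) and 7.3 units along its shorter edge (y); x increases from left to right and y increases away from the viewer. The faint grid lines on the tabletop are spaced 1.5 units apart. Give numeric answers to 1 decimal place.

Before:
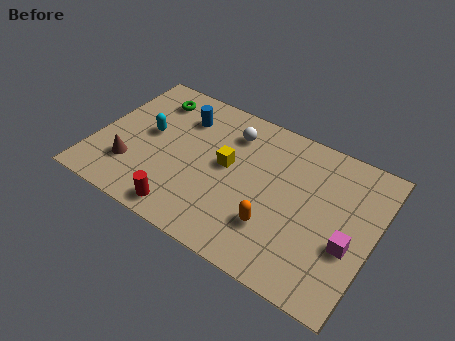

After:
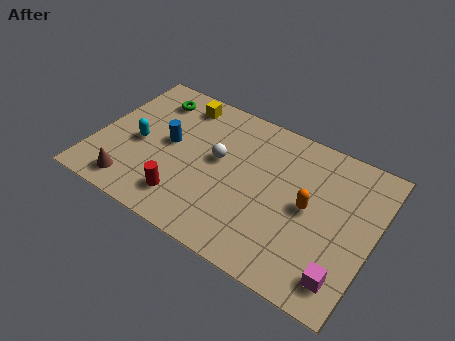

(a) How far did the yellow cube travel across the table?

3.3

From (5.5, 4.0) to (3.1, 6.2), the yellow cube covered √(2.4² + 2.2²) ≈ 3.3 units.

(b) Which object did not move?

the green torus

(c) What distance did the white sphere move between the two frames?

1.6

The white sphere moved from about (5.4, 5.7) to (5.1, 4.1), a distance of √(0.3² + 1.6²) ≈ 1.6.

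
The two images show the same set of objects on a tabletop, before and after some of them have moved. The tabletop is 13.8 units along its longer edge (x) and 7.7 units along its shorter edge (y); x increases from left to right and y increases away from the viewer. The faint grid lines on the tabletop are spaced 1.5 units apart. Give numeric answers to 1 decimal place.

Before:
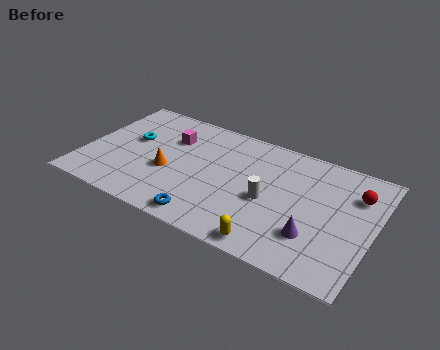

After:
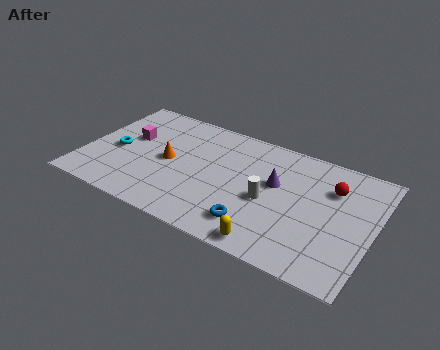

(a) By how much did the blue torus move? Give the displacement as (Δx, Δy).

(2.2, 0.7)

The blue torus started near (6.3, 0.9) and ended near (8.5, 1.6).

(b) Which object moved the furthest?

the purple cone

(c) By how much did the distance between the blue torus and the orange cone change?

+1.9

Before: roughly 3.1 units apart; after: 5.0. That's 1.9 units further apart.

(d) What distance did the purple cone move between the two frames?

3.2

The purple cone moved from about (11.2, 2.2) to (9.1, 4.6), a distance of √(2.1² + 2.4²) ≈ 3.2.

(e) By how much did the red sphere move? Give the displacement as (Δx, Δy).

(-1.1, -0.1)

The red sphere started near (12.8, 5.6) and ended near (11.7, 5.5).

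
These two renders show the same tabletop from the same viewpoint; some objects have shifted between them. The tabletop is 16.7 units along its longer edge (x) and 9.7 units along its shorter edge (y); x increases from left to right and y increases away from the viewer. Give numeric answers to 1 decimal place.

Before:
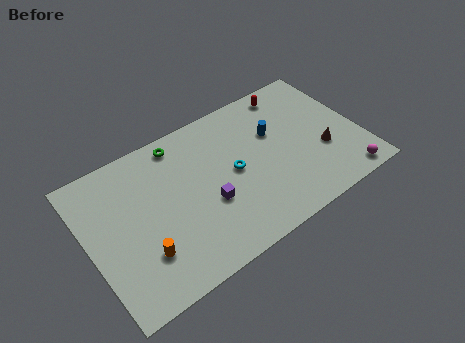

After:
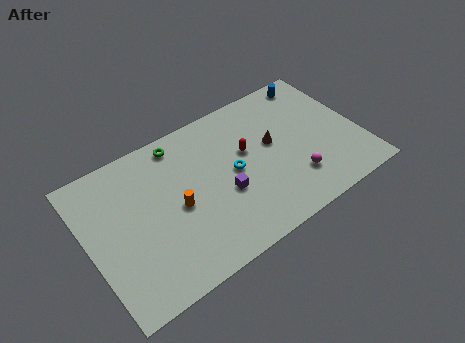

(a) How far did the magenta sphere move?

3.3

The magenta sphere moved from about (15.2, 1.0) to (12.3, 2.5), a distance of √(2.9² + 1.5²) ≈ 3.3.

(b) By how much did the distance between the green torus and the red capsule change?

-2.4

Before: roughly 7.1 units apart; after: 4.7. That's 2.4 units closer together.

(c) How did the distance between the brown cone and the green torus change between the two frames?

-3.4

The distance was about 9.6 in the first image and 6.2 in the second, so they moved 3.4 units closer together.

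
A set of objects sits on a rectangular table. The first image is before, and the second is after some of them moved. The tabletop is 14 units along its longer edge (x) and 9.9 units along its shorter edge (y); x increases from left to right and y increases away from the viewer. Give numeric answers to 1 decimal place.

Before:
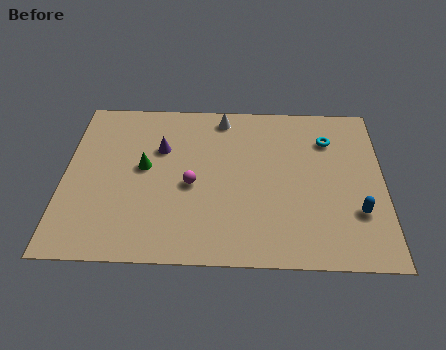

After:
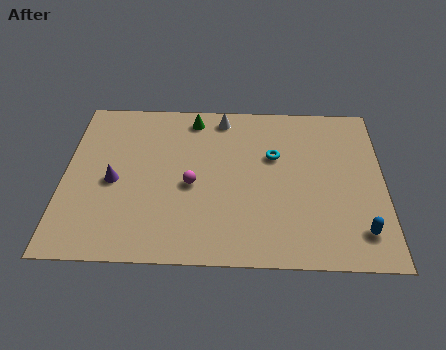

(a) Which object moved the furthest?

the green cone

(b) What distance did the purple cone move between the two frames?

2.9

The purple cone moved from about (4.2, 6.6) to (2.2, 4.5), a distance of √(2.0² + 2.1²) ≈ 2.9.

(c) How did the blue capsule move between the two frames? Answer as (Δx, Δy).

(0.1, -1.1)

The blue capsule was at about (12.8, 3.0) and moved to about (12.9, 1.9).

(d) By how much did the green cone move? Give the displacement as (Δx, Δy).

(2.1, 3.2)

The green cone was at about (3.5, 5.4) and moved to about (5.6, 8.6).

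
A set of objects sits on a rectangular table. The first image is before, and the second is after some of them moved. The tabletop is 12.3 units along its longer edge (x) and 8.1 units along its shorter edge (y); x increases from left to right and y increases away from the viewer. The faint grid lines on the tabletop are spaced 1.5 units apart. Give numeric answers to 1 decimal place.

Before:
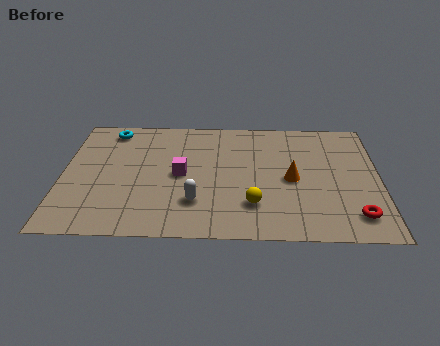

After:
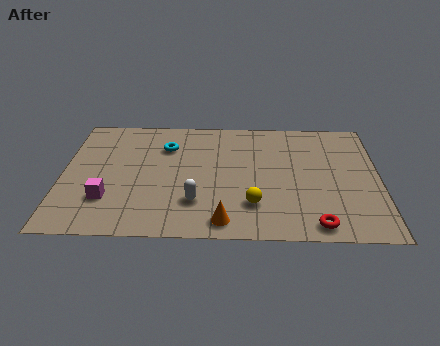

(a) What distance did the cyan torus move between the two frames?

2.5

The cyan torus was near (1.8, 7.0) before and (4.0, 5.9) after, so it travelled √(2.2² + 1.1²) ≈ 2.5 units.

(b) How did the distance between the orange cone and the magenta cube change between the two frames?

+0.4

They were about 4.3 units apart before and 4.7 after — 0.4 units further apart.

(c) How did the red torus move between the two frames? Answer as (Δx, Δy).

(-1.5, -0.6)

The red torus started near (11.3, 1.5) and ended near (9.8, 0.9).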